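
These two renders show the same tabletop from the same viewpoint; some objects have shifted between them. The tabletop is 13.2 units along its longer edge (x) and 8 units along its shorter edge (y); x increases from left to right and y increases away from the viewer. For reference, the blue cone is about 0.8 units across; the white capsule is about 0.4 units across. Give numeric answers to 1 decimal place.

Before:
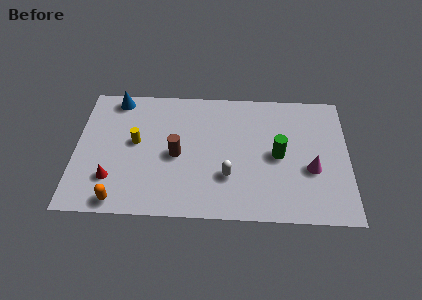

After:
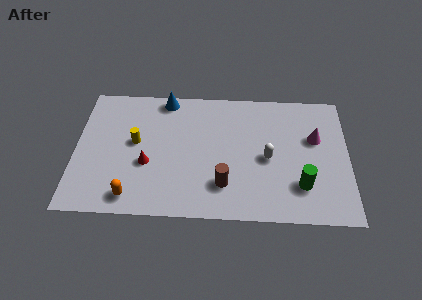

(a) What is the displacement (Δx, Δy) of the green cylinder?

(1.1, -1.8)

The green cylinder started near (9.8, 3.9) and ended near (10.9, 2.1).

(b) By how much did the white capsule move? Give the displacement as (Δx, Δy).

(1.9, 1.2)

The white capsule started near (7.4, 2.5) and ended near (9.3, 3.7).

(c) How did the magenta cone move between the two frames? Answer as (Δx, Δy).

(0.2, 1.9)

From the two frames, the magenta cone sits at roughly (11.4, 3.1) before and (11.6, 5.0) after.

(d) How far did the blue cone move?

2.4

The blue cone moved from about (1.9, 7.1) to (4.3, 7.2), a distance of √(2.4² + 0.1²) ≈ 2.4.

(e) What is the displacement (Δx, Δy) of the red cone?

(1.7, 1.0)

From the two frames, the red cone sits at roughly (1.8, 2.1) before and (3.5, 3.1) after.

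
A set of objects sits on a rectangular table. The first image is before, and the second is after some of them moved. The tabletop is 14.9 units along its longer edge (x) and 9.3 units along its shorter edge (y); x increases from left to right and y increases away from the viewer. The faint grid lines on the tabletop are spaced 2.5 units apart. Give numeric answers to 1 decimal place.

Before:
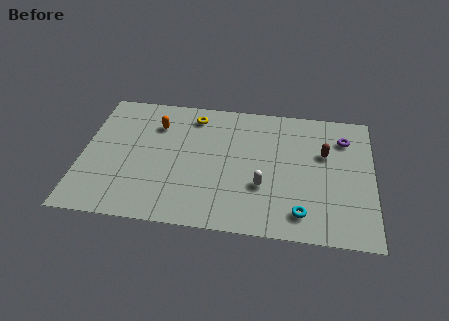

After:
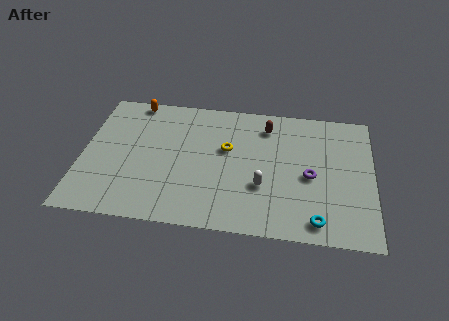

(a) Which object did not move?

the white capsule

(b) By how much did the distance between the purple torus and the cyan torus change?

-2.9

The distance was about 5.9 in the first image and 3.0 in the second, so they moved 2.9 units closer together.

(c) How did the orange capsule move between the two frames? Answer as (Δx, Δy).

(-1.2, 1.6)

The orange capsule was at about (3.7, 6.9) and moved to about (2.5, 8.5).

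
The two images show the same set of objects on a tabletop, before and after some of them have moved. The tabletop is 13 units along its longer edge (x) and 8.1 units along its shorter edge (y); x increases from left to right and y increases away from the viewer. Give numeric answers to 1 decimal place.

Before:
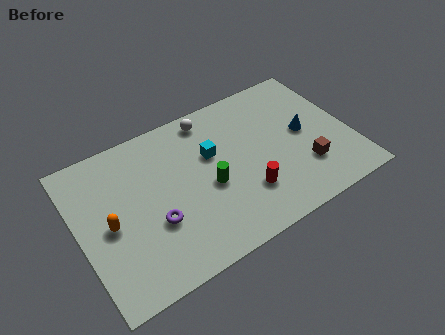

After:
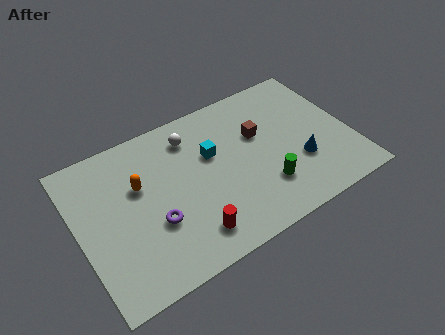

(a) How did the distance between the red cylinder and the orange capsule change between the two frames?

-2.4

They were about 6.5 units apart before and 4.1 after — 2.4 units closer together.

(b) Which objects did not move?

the purple torus and the cyan cube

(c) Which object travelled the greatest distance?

the brown cube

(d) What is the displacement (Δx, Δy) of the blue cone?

(-0.5, -1.5)

The blue cone was at about (10.9, 4.2) and moved to about (10.4, 2.7).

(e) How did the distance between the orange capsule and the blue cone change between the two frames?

-1.7

They were about 9.5 units apart before and 7.8 after — 1.7 units closer together.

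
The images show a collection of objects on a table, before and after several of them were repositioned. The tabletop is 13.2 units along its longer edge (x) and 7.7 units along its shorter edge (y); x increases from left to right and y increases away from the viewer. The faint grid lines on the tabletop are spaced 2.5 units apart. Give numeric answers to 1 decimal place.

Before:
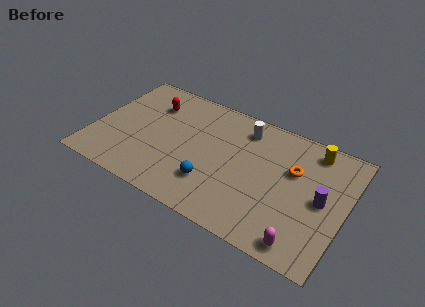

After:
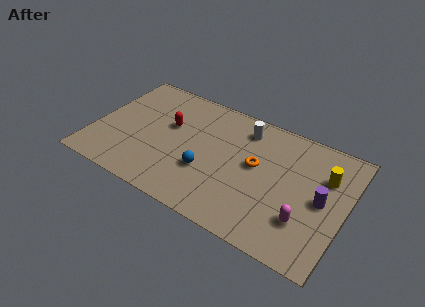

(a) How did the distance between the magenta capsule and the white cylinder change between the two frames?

-1.1

Before: roughly 6.6 units apart; after: 5.5. That's 1.1 units closer together.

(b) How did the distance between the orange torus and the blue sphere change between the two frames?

-1.9

The distance was about 4.8 in the first image and 2.9 in the second, so they moved 1.9 units closer together.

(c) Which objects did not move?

the white cylinder and the purple cylinder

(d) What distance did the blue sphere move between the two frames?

0.7

The blue sphere moved from about (6.5, 2.1) to (6.1, 2.7), a distance of √(0.4² + 0.6²) ≈ 0.7.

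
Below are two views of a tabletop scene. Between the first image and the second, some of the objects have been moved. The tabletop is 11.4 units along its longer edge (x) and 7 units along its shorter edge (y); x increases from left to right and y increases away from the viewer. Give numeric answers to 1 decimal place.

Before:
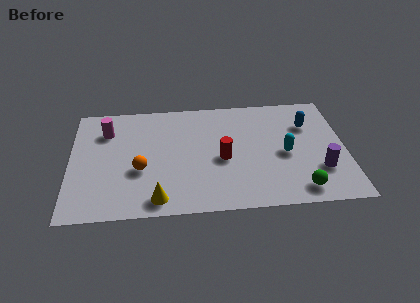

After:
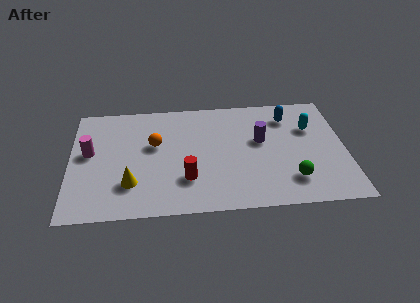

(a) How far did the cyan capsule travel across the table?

1.9

From (8.9, 3.2) to (10.0, 4.7), the cyan capsule covered √(1.1² + 1.5²) ≈ 1.9 units.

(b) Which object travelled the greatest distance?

the purple cylinder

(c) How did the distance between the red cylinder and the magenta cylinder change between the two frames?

-0.8

The distance was about 5.2 in the first image and 4.4 in the second, so they moved 0.8 units closer together.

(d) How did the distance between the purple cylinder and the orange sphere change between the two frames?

-3.0

The distance was about 7.4 in the first image and 4.4 in the second, so they moved 3.0 units closer together.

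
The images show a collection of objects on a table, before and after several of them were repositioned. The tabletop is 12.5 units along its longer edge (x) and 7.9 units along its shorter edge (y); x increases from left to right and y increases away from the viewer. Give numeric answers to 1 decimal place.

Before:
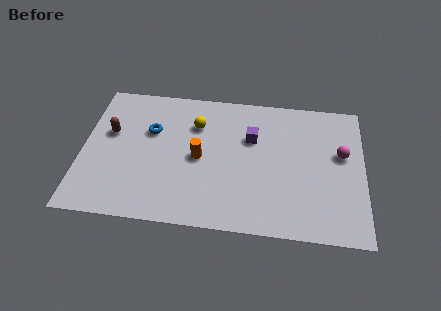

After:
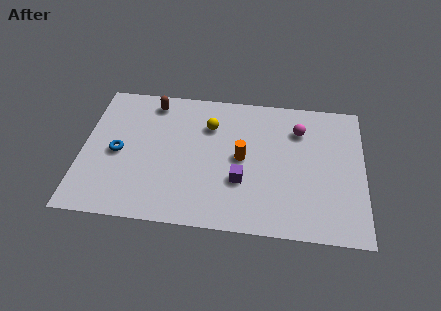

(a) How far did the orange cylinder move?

1.9

The orange cylinder was near (5.2, 3.8) before and (7.1, 4.0) after, so it travelled √(1.9² + 0.2²) ≈ 1.9 units.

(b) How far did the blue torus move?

2.0

The blue torus moved from about (3.0, 5.1) to (1.6, 3.7), a distance of √(1.4² + 1.4²) ≈ 2.0.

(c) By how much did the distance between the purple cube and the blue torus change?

+1.1

The distance was about 4.5 in the first image and 5.6 in the second, so they moved 1.1 units further apart.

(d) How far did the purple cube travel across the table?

2.5

The purple cube was near (7.5, 5.2) before and (7.1, 2.7) after, so it travelled √(0.4² + 2.5²) ≈ 2.5 units.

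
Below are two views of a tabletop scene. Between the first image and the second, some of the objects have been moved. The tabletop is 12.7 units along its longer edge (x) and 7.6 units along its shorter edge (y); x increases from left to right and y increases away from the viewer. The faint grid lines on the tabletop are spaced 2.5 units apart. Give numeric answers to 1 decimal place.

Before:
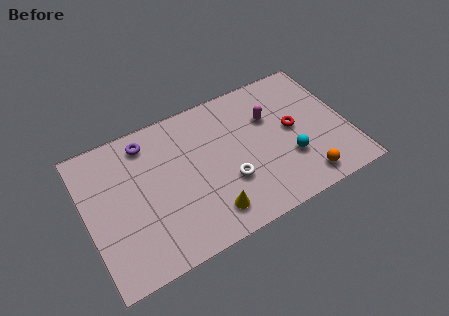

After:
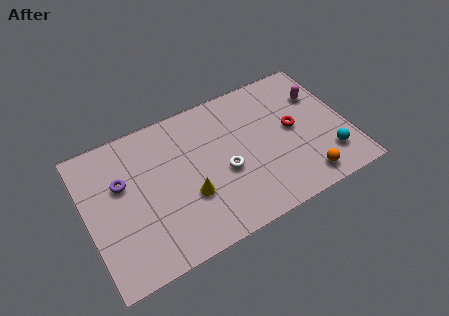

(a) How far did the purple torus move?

2.1

The purple torus was near (3.2, 6.4) before and (1.8, 4.8) after, so it travelled √(1.4² + 1.6²) ≈ 2.1 units.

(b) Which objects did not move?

the orange sphere and the red torus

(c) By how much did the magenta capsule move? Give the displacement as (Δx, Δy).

(2.5, 0.2)

The magenta capsule started near (9.1, 5.1) and ended near (11.6, 5.3).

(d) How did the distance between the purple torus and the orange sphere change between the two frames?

+0.4

They were about 8.8 units apart before and 9.2 after — 0.4 units further apart.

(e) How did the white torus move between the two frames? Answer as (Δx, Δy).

(-0.1, 0.6)

From the two frames, the white torus sits at roughly (6.7, 2.6) before and (6.6, 3.2) after.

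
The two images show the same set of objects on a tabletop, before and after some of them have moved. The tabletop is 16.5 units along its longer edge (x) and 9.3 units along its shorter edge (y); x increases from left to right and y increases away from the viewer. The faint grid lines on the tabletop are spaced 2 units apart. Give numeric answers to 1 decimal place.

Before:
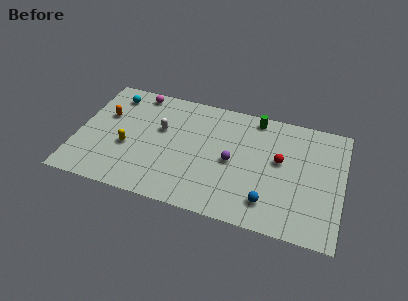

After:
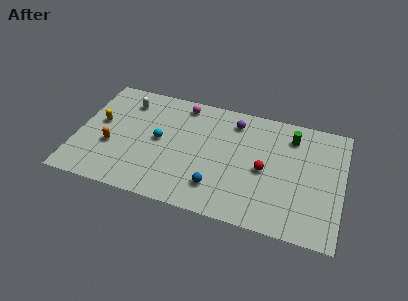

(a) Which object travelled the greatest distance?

the cyan sphere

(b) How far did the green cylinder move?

2.5

The green cylinder moved from about (10.9, 8.3) to (13.2, 7.4), a distance of √(2.3² + 0.9²) ≈ 2.5.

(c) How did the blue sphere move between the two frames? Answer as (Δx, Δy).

(-3.2, 0.2)

The blue sphere was at about (12.1, 1.9) and moved to about (8.9, 2.1).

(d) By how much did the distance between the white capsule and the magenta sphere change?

+0.5

They were about 3.1 units apart before and 3.6 after — 0.5 units further apart.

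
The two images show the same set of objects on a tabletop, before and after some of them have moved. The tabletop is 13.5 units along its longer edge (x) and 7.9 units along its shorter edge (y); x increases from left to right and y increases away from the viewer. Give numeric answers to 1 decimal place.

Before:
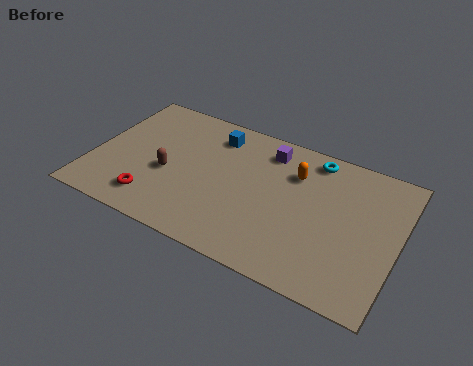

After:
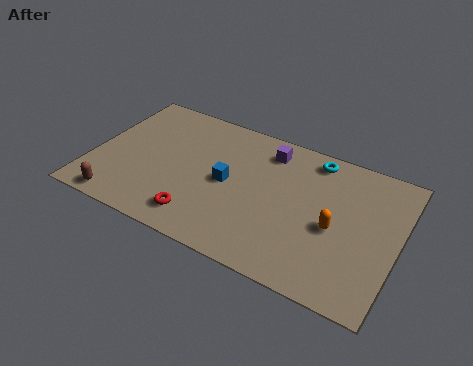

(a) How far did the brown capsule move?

3.1

From (3.4, 3.3) to (1.6, 0.8), the brown capsule covered √(1.8² + 2.5²) ≈ 3.1 units.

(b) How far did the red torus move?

2.1

The red torus was near (3.0, 1.5) before and (5.1, 1.4) after, so it travelled √(2.1² + 0.1²) ≈ 2.1 units.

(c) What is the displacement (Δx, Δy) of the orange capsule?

(2.0, -2.2)

The orange capsule started near (8.8, 5.7) and ended near (10.8, 3.5).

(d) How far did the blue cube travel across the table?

2.7

From (5.1, 6.4) to (6.0, 3.9), the blue cube covered √(0.9² + 2.5²) ≈ 2.7 units.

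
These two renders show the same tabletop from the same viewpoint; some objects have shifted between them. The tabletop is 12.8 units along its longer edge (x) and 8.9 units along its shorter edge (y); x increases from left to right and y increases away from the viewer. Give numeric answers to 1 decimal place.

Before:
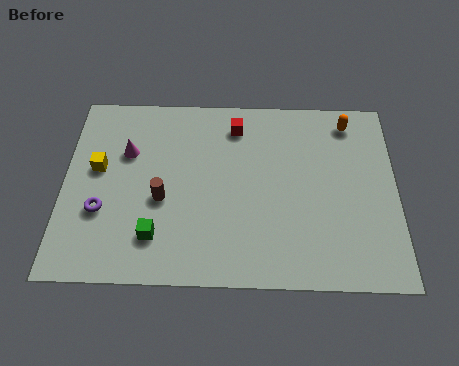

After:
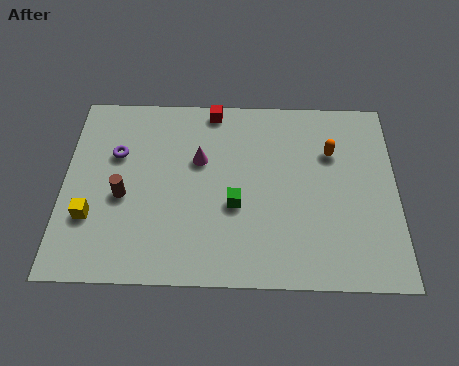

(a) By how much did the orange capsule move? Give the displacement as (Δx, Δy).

(-0.7, -1.5)

From the two frames, the orange capsule sits at roughly (11.0, 7.6) before and (10.3, 6.1) after.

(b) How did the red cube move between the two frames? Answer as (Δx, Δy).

(-0.9, 0.8)

The red cube started near (6.6, 7.3) and ended near (5.7, 8.1).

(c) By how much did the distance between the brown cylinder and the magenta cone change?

+0.8

The distance was about 2.6 in the first image and 3.4 in the second, so they moved 0.8 units further apart.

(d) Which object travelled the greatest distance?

the green cube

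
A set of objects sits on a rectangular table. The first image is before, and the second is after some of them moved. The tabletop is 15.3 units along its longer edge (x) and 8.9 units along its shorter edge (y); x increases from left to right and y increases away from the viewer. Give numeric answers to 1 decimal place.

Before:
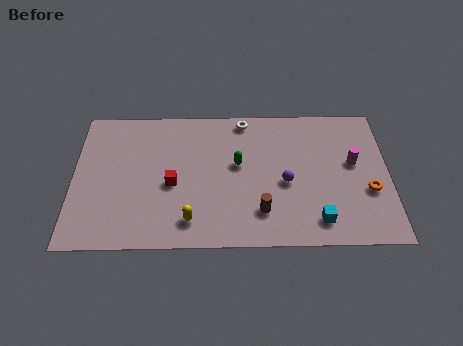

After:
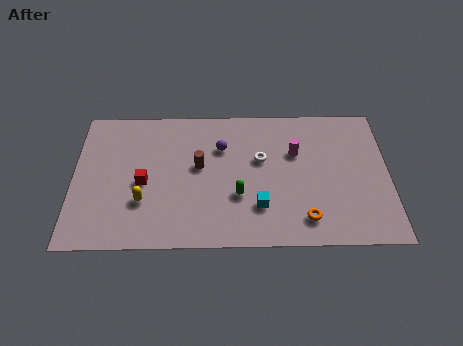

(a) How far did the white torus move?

2.7

The white torus moved from about (8.3, 8.0) to (9.1, 5.4), a distance of √(0.8² + 2.6²) ≈ 2.7.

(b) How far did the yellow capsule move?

2.6

The yellow capsule was near (5.7, 1.6) before and (3.4, 2.8) after, so it travelled √(2.3² + 1.2²) ≈ 2.6 units.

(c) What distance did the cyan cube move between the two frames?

2.9

The cyan cube moved from about (11.8, 1.5) to (9.0, 2.4), a distance of √(2.8² + 0.9²) ≈ 2.9.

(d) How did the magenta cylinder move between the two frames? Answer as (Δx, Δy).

(-2.8, 0.7)

The magenta cylinder was at about (13.6, 5.1) and moved to about (10.8, 5.8).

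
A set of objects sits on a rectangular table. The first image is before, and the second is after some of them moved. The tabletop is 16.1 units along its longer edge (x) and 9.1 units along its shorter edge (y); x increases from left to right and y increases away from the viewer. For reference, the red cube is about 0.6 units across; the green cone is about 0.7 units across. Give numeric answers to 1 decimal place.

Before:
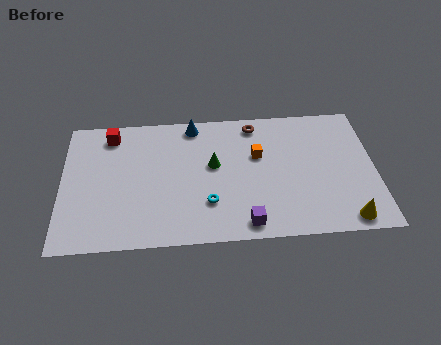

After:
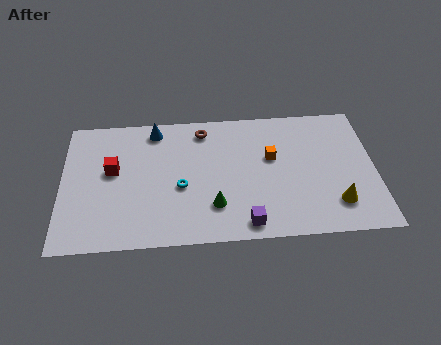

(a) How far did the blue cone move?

2.0

The blue cone moved from about (6.8, 8.1) to (4.8, 7.9), a distance of √(2.0² + 0.2²) ≈ 2.0.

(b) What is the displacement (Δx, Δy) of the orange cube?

(0.7, -0.2)

From the two frames, the orange cube sits at roughly (10.1, 5.7) before and (10.8, 5.5) after.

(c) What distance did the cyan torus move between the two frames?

1.8

The cyan torus was near (7.5, 2.6) before and (6.1, 3.8) after, so it travelled √(1.4² + 1.2²) ≈ 1.8 units.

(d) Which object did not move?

the purple cube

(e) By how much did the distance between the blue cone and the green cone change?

+3.2

Before: roughly 3.1 units apart; after: 6.3. That's 3.2 units further apart.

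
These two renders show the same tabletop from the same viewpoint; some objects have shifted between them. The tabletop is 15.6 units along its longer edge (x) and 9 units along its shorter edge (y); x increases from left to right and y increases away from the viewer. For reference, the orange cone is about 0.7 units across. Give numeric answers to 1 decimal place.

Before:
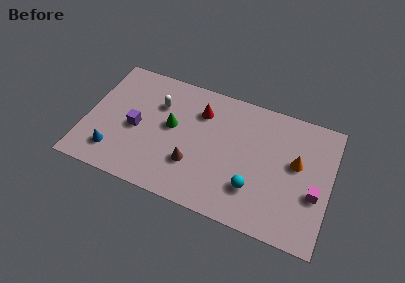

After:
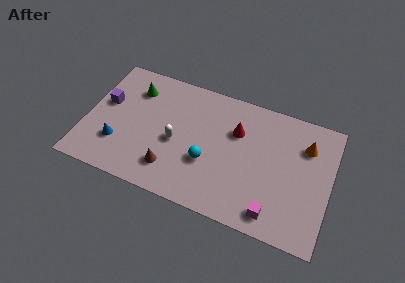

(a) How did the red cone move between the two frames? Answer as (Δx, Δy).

(2.4, -0.6)

From the two frames, the red cone sits at roughly (7.1, 6.7) before and (9.5, 6.1) after.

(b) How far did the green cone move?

3.2

The green cone was near (5.4, 5.0) before and (2.8, 6.9) after, so it travelled √(2.6² + 1.9²) ≈ 3.2 units.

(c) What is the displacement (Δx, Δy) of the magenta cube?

(-2.4, -2.2)

The magenta cube was at about (14.7, 3.5) and moved to about (12.3, 1.3).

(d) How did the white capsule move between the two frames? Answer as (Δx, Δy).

(1.4, -2.3)

The white capsule was at about (4.4, 6.3) and moved to about (5.8, 4.0).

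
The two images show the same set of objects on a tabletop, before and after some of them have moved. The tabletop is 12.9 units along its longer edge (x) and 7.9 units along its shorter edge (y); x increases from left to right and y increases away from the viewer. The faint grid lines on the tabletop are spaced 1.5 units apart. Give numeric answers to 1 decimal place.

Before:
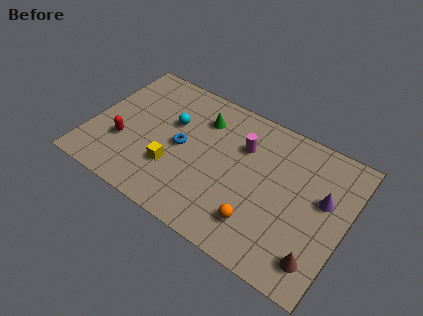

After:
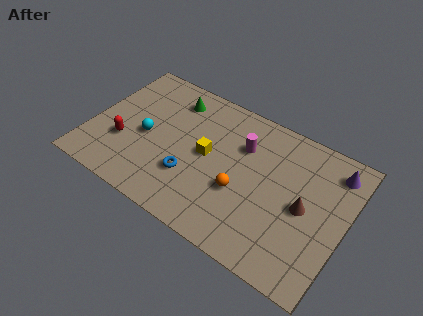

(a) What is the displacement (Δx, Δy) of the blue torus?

(0.7, -1.4)

The blue torus was at about (4.6, 3.9) and moved to about (5.3, 2.5).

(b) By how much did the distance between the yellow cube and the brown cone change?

-2.6

The distance was about 7.6 in the first image and 5.0 in the second, so they moved 2.6 units closer together.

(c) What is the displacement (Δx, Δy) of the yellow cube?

(1.5, 1.6)

The yellow cube was at about (4.4, 2.5) and moved to about (5.9, 4.1).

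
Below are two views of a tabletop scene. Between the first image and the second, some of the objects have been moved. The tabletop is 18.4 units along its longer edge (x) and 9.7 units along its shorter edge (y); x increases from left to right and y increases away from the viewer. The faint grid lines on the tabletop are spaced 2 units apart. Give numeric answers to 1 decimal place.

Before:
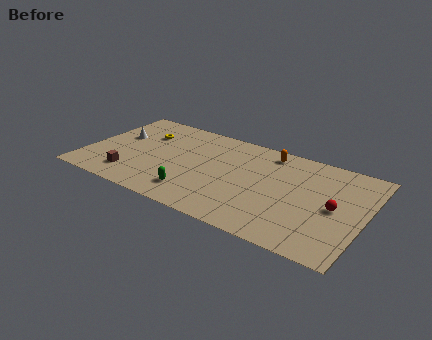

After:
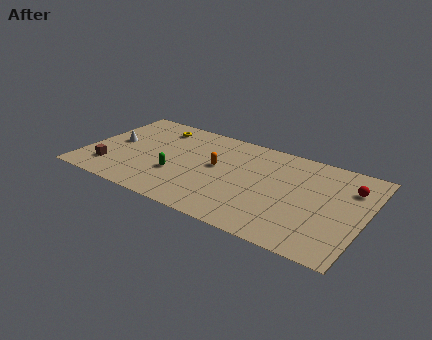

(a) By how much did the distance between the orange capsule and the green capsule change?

-4.5

The distance was about 7.6 in the first image and 3.1 in the second, so they moved 4.5 units closer together.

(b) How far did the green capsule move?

2.0

From (7.6, 2.0) to (6.2, 3.4), the green capsule covered √(1.4² + 1.4²) ≈ 2.0 units.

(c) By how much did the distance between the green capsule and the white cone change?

-2.2

They were about 7.0 units apart before and 4.8 after — 2.2 units closer together.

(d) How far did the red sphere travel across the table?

2.5

The red sphere moved from about (16.5, 4.7) to (17.2, 7.1), a distance of √(0.7² + 2.4²) ≈ 2.5.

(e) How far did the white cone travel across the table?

0.8

The white cone was near (1.8, 5.9) before and (1.7, 5.1) after, so it travelled √(0.1² + 0.8²) ≈ 0.8 units.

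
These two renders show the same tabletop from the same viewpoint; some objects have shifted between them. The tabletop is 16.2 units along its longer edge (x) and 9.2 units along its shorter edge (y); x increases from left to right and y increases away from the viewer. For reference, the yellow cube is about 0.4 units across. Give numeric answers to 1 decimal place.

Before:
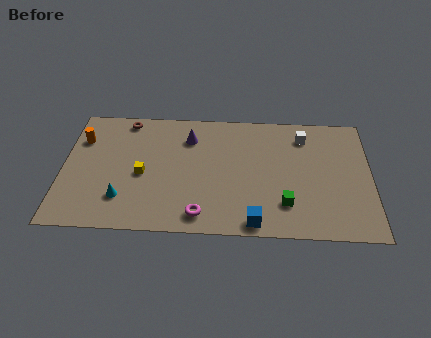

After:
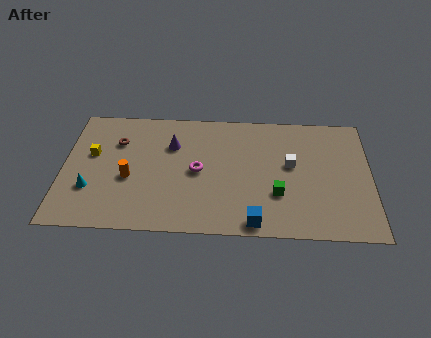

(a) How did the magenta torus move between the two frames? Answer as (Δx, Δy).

(-0.2, 3.2)

The magenta torus was at about (7.3, 1.3) and moved to about (7.1, 4.5).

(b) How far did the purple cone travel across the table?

1.1

The purple cone moved from about (6.6, 7.0) to (5.7, 6.4), a distance of √(0.9² + 0.6²) ≈ 1.1.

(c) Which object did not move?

the blue cube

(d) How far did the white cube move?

2.3

From (12.7, 7.4) to (12.0, 5.2), the white cube covered √(0.7² + 2.2²) ≈ 2.3 units.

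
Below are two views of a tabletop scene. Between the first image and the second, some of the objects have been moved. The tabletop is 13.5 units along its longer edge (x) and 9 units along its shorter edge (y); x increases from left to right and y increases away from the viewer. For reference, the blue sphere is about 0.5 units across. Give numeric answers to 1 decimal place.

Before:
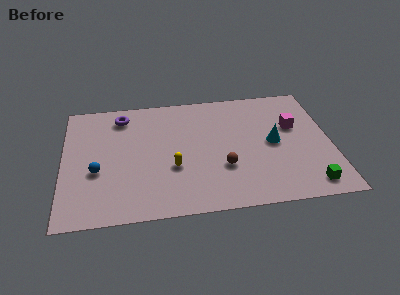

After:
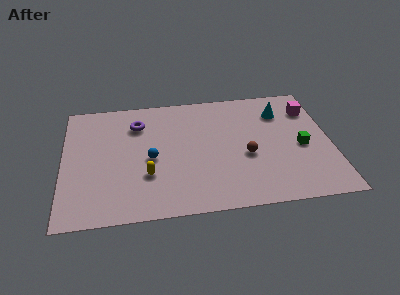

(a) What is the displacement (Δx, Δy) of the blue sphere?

(2.7, 0.6)

From the two frames, the blue sphere sits at roughly (1.7, 3.5) before and (4.4, 4.1) after.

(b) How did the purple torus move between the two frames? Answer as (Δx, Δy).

(0.8, -0.7)

The purple torus was at about (3.0, 7.5) and moved to about (3.8, 6.8).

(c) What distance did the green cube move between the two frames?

2.8

The green cube was near (12.2, 1.2) before and (12.0, 4.0) after, so it travelled √(0.2² + 2.8²) ≈ 2.8 units.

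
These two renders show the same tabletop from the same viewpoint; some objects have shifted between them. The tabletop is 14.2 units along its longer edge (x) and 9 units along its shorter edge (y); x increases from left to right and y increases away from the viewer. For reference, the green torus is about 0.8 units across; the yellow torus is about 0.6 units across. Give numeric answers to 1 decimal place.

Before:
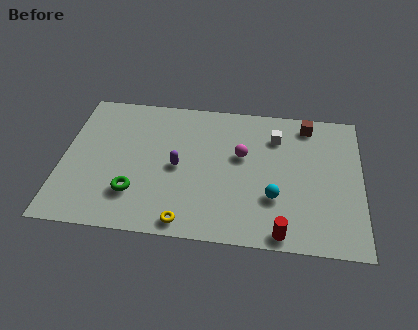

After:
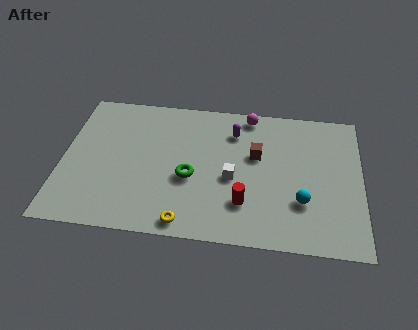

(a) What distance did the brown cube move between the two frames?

3.3

The brown cube was near (11.6, 7.8) before and (9.2, 5.5) after, so it travelled √(2.4² + 2.3²) ≈ 3.3 units.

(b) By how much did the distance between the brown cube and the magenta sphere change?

-1.3

Before: roughly 3.9 units apart; after: 2.6. That's 1.3 units closer together.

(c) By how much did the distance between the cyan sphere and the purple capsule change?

+0.5

They were about 4.8 units apart before and 5.3 after — 0.5 units further apart.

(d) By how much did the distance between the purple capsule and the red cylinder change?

-1.6

They were about 6.1 units apart before and 4.5 after — 1.6 units closer together.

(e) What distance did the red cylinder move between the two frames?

2.4

From (10.5, 0.8) to (8.7, 2.4), the red cylinder covered √(1.8² + 1.6²) ≈ 2.4 units.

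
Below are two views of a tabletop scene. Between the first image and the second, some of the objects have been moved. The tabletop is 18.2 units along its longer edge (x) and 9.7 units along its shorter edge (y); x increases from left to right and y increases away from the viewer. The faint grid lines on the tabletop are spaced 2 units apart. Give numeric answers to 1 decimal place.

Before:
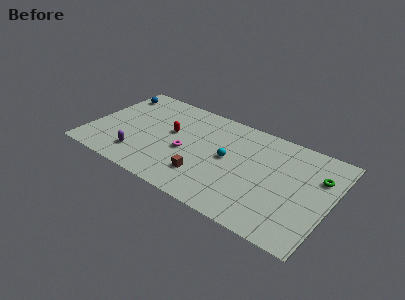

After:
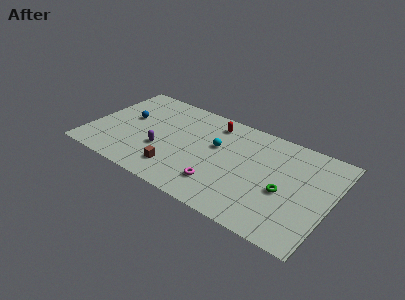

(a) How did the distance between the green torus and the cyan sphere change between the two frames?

-1.1

Before: roughly 6.8 units apart; after: 5.7. That's 1.1 units closer together.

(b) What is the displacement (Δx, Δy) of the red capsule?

(2.9, 2.5)

From the two frames, the red capsule sits at roughly (6.0, 5.6) before and (8.9, 8.1) after.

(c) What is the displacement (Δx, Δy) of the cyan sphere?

(-1.0, 0.8)

The cyan sphere was at about (10.5, 5.1) and moved to about (9.5, 5.9).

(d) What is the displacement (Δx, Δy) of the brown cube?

(-2.1, -0.4)

From the two frames, the brown cube sits at roughly (9.1, 2.5) before and (7.0, 2.1) after.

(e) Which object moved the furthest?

the red capsule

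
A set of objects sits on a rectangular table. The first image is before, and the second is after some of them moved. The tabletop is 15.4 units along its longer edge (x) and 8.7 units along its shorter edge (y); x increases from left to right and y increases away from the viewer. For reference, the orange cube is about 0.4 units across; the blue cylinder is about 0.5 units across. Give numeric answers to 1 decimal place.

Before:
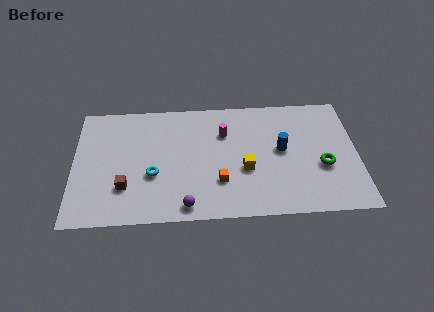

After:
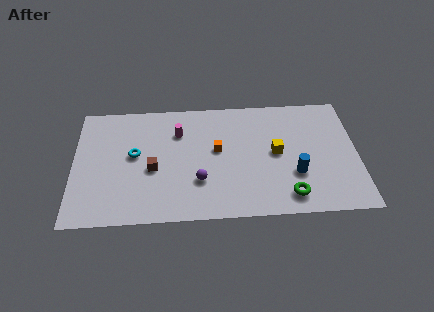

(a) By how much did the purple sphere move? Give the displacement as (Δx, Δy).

(0.7, 1.7)

The purple sphere was at about (6.1, 1.0) and moved to about (6.8, 2.7).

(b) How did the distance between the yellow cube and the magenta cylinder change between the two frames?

+2.7

They were about 2.9 units apart before and 5.6 after — 2.7 units further apart.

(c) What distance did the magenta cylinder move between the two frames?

2.5

The magenta cylinder was near (8.2, 6.1) before and (5.7, 6.3) after, so it travelled √(2.5² + 0.2²) ≈ 2.5 units.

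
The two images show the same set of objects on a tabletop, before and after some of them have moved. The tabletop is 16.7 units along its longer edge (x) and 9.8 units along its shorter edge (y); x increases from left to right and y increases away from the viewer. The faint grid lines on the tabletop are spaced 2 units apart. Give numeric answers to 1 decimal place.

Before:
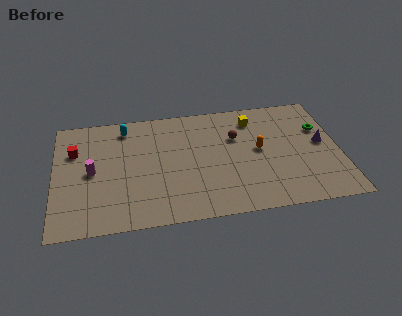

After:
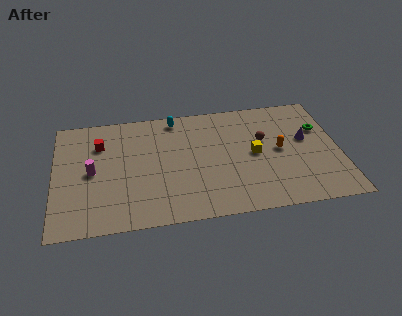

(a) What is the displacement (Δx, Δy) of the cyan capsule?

(3.0, 0.4)

The cyan capsule started near (4.2, 8.3) and ended near (7.2, 8.7).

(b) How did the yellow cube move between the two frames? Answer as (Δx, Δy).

(-0.1, -3.0)

The yellow cube started near (11.8, 7.9) and ended near (11.7, 4.9).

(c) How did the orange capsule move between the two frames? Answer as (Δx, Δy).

(1.2, -0.2)

The orange capsule was at about (12.0, 5.2) and moved to about (13.2, 5.0).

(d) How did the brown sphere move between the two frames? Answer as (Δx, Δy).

(1.6, -0.5)

From the two frames, the brown sphere sits at roughly (10.7, 6.5) before and (12.3, 6.0) after.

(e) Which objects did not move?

the green torus and the magenta cylinder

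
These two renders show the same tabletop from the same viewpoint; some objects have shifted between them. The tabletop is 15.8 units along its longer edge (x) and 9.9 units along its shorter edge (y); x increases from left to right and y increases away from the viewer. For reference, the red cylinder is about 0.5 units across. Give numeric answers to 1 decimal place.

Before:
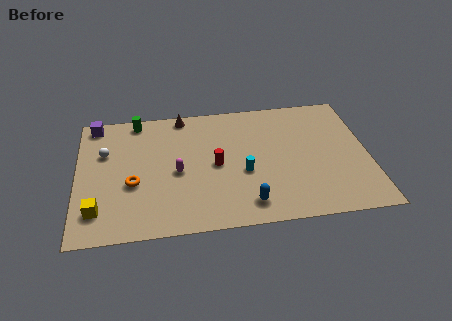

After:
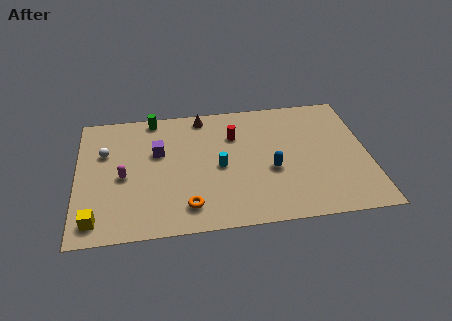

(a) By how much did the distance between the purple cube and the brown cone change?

-1.2

The distance was about 4.8 in the first image and 3.6 in the second, so they moved 1.2 units closer together.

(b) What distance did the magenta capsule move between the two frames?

2.9

The magenta capsule moved from about (5.4, 4.5) to (2.5, 4.5), a distance of √(2.9² + 0.0²) ≈ 2.9.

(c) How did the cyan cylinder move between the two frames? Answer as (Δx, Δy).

(-1.3, 0.6)

From the two frames, the cyan cylinder sits at roughly (9.0, 4.0) before and (7.7, 4.6) after.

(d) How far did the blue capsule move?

2.8

From (9.1, 1.6) to (10.5, 4.0), the blue capsule covered √(1.4² + 2.4²) ≈ 2.8 units.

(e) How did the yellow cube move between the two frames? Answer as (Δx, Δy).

(-0.1, -0.7)

The yellow cube started near (1.1, 2.1) and ended near (1.0, 1.4).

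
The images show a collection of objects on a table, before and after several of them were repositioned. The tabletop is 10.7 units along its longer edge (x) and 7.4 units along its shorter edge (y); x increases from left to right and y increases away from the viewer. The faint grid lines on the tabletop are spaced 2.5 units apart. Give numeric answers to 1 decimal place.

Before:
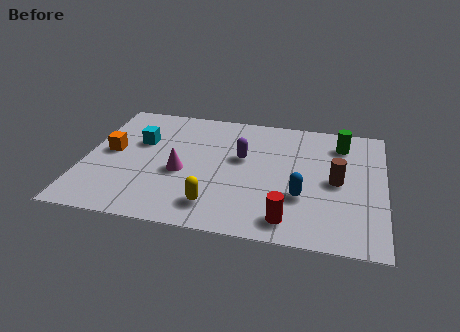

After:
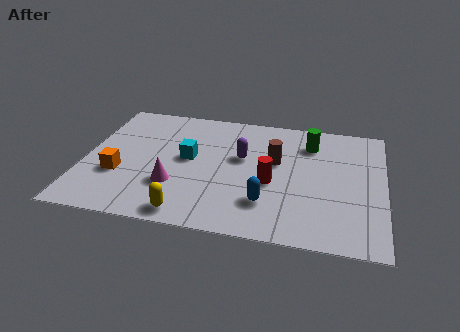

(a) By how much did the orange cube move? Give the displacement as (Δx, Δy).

(0.4, -1.3)

The orange cube started near (0.9, 3.9) and ended near (1.3, 2.6).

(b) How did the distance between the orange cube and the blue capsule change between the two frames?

-1.7

The distance was about 7.0 in the first image and 5.3 in the second, so they moved 1.7 units closer together.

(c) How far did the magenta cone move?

0.8

The magenta cone moved from about (3.5, 3.1) to (3.3, 2.3), a distance of √(0.2² + 0.8²) ≈ 0.8.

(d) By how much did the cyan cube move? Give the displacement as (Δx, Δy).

(1.8, -0.7)

The cyan cube was at about (1.9, 4.7) and moved to about (3.7, 4.0).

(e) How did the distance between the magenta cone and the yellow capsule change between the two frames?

-0.5

Before: roughly 2.1 units apart; after: 1.6. That's 0.5 units closer together.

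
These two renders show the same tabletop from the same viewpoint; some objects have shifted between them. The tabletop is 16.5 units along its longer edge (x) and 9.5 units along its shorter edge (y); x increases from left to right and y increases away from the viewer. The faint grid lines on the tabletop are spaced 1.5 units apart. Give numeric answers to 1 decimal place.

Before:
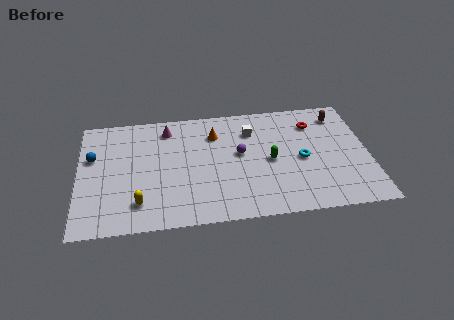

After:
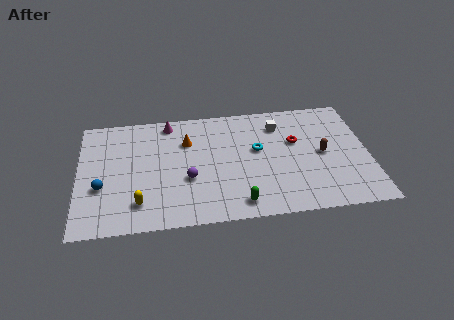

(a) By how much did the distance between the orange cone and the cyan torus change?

-1.4

Before: roughly 5.6 units apart; after: 4.2. That's 1.4 units closer together.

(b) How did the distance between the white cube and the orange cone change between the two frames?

+3.2

The distance was about 2.1 in the first image and 5.3 in the second, so they moved 3.2 units further apart.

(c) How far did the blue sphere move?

2.5

The blue sphere moved from about (0.8, 6.0) to (1.3, 3.5), a distance of √(0.5² + 2.5²) ≈ 2.5.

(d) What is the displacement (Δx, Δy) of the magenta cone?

(0.1, 0.5)

From the two frames, the magenta cone sits at roughly (5.1, 7.9) before and (5.2, 8.4) after.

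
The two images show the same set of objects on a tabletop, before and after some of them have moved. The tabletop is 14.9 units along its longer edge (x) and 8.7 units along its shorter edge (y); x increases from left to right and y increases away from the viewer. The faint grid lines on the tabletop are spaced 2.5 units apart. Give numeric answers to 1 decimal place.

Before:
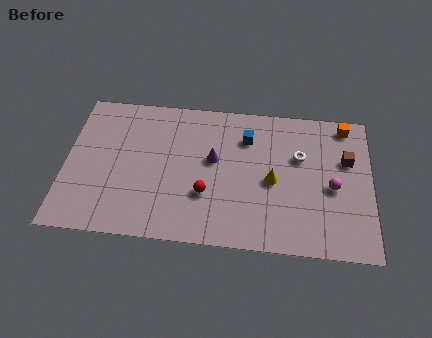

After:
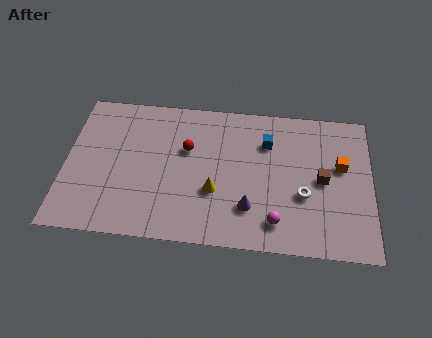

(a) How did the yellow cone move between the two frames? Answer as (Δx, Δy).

(-2.8, -0.9)

The yellow cone started near (10.1, 4.0) and ended near (7.3, 3.1).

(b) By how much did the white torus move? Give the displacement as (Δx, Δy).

(0.2, -2.3)

From the two frames, the white torus sits at roughly (11.4, 5.6) before and (11.6, 3.3) after.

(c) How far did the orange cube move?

2.5

The orange cube was near (13.6, 7.7) before and (13.4, 5.2) after, so it travelled √(0.2² + 2.5²) ≈ 2.5 units.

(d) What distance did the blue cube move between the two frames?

1.0

The blue cube was near (8.8, 6.5) before and (9.8, 6.3) after, so it travelled √(1.0² + 0.2²) ≈ 1.0 units.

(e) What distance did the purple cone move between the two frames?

3.2

The purple cone moved from about (7.2, 5.0) to (9.0, 2.3), a distance of √(1.8² + 2.7²) ≈ 3.2.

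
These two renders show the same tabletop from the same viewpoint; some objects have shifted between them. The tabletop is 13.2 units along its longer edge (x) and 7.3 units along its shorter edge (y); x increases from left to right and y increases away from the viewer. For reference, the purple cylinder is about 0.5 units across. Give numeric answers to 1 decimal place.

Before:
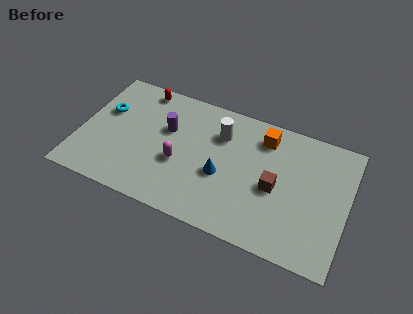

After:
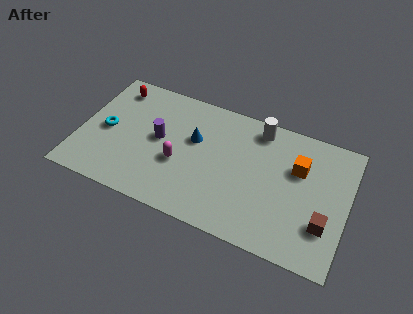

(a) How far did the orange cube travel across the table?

2.1

From (8.9, 5.9) to (10.7, 4.8), the orange cube covered √(1.8² + 1.1²) ≈ 2.1 units.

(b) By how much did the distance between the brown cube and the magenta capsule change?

+2.5

The distance was about 4.7 in the first image and 7.2 in the second, so they moved 2.5 units further apart.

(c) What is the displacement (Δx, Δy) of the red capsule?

(-1.3, -0.4)

The red capsule was at about (2.7, 6.5) and moved to about (1.4, 6.1).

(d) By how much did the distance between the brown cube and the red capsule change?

+3.8

Before: roughly 7.7 units apart; after: 11.5. That's 3.8 units further apart.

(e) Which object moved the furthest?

the brown cube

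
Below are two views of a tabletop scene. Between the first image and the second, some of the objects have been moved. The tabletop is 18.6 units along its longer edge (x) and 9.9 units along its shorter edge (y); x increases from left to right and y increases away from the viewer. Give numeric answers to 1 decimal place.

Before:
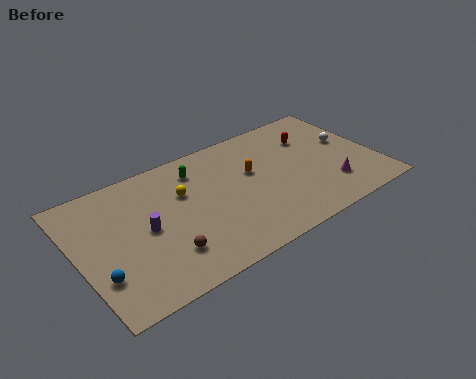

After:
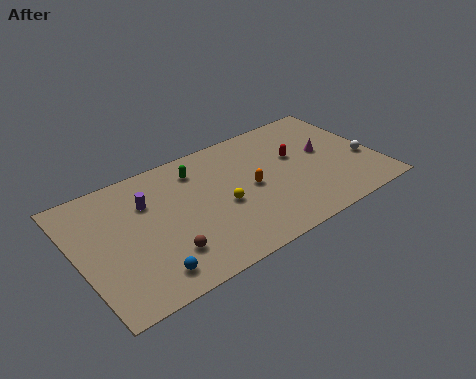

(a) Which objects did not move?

the green capsule and the brown sphere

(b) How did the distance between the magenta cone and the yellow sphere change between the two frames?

-2.7

Before: roughly 9.6 units apart; after: 6.9. That's 2.7 units closer together.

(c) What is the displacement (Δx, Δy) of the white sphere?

(0.6, -2.0)

From the two frames, the white sphere sits at roughly (17.2, 5.7) before and (17.8, 3.7) after.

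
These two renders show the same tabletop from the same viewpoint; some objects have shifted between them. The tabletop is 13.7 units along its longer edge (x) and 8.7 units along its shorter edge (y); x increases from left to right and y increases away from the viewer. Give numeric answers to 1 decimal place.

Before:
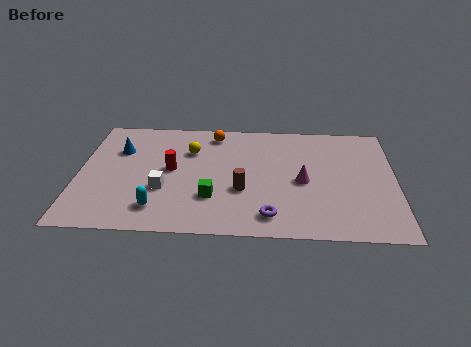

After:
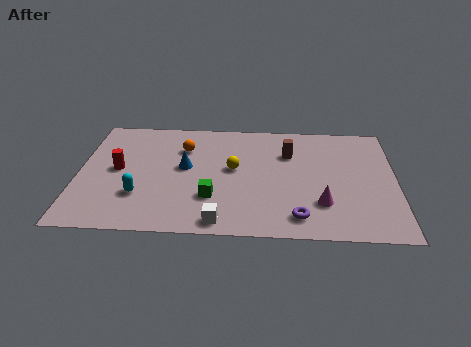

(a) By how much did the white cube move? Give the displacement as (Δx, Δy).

(2.5, -2.2)

From the two frames, the white cube sits at roughly (3.7, 3.1) before and (6.2, 0.9) after.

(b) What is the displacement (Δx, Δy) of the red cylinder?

(-2.3, -0.1)

The red cylinder started near (4.0, 4.6) and ended near (1.7, 4.5).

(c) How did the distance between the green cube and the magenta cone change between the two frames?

+0.6

Before: roughly 4.1 units apart; after: 4.7. That's 0.6 units further apart.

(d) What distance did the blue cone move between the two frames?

3.1

The blue cone moved from about (1.7, 6.0) to (4.6, 4.8), a distance of √(2.9² + 1.2²) ≈ 3.1.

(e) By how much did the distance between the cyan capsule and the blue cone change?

-1.8

The distance was about 4.7 in the first image and 2.9 in the second, so they moved 1.8 units closer together.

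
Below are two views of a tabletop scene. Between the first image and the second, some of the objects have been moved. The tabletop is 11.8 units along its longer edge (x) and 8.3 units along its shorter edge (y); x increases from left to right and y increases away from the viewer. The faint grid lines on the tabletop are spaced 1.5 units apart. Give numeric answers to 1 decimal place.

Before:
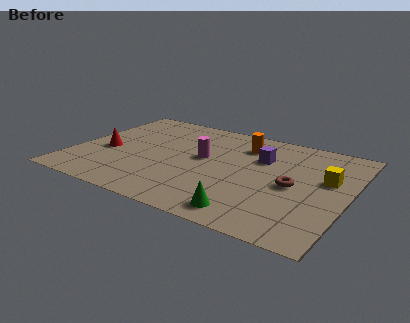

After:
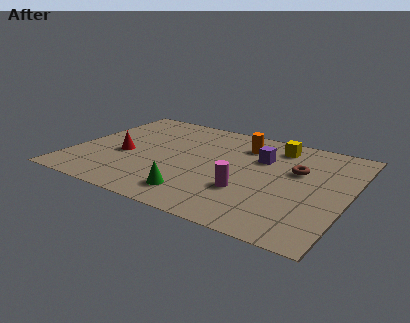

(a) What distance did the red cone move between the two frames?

0.8

The red cone was near (1.4, 3.5) before and (2.2, 3.5) after, so it travelled √(0.8² + 0.0²) ≈ 0.8 units.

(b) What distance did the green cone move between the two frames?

2.3

The green cone was near (8.0, 1.1) before and (5.7, 1.5) after, so it travelled √(2.3² + 0.4²) ≈ 2.3 units.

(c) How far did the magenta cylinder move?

2.9

The magenta cylinder was near (5.5, 4.6) before and (7.7, 2.7) after, so it travelled √(2.2² + 1.9²) ≈ 2.9 units.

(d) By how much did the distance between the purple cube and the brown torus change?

-0.7

They were about 2.3 units apart before and 1.6 after — 0.7 units closer together.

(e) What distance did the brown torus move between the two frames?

1.3

From (9.5, 3.9) to (9.5, 5.2), the brown torus covered √(0.0² + 1.3²) ≈ 1.3 units.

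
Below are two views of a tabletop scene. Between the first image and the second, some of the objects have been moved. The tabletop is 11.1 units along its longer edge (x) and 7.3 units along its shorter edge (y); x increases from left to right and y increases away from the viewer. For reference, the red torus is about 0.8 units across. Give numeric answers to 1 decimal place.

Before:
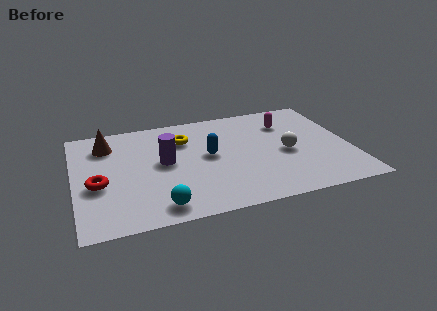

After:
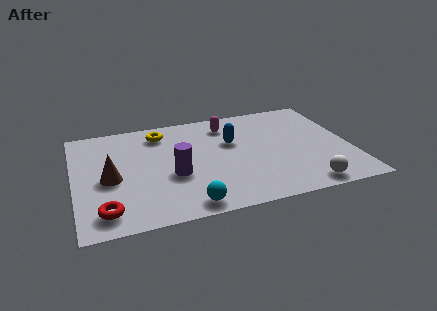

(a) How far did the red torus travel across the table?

1.8

From (0.9, 3.0) to (1.1, 1.2), the red torus covered √(0.2² + 1.8²) ≈ 1.8 units.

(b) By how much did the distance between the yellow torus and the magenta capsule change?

-1.5

Before: roughly 4.2 units apart; after: 2.7. That's 1.5 units closer together.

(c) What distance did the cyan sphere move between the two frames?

1.1

The cyan sphere was near (3.2, 1.0) before and (4.3, 0.8) after, so it travelled √(1.1² + 0.2²) ≈ 1.1 units.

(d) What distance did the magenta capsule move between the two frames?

2.5

From (8.7, 5.4) to (6.3, 5.9), the magenta capsule covered √(2.4² + 0.5²) ≈ 2.5 units.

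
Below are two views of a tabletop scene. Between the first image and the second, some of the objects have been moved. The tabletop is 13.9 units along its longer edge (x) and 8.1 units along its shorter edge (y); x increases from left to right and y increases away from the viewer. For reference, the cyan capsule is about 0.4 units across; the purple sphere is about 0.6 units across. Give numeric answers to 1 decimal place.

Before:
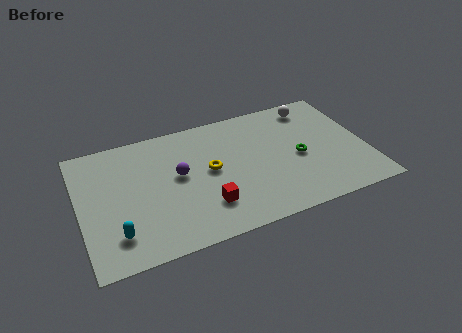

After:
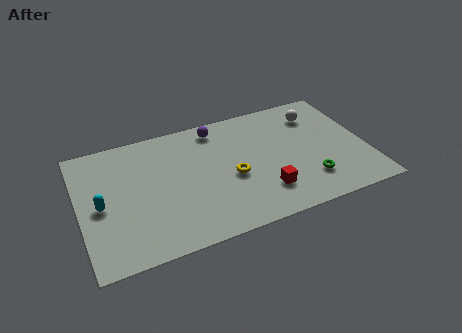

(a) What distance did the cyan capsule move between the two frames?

2.1

From (1.6, 1.8) to (1.0, 3.8), the cyan capsule covered √(0.6² + 2.0²) ≈ 2.1 units.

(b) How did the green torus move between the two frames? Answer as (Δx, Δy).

(0.3, -1.7)

From the two frames, the green torus sits at roughly (10.6, 3.7) before and (10.9, 2.0) after.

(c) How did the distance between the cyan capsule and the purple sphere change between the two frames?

+2.5

Before: roughly 4.2 units apart; after: 6.7. That's 2.5 units further apart.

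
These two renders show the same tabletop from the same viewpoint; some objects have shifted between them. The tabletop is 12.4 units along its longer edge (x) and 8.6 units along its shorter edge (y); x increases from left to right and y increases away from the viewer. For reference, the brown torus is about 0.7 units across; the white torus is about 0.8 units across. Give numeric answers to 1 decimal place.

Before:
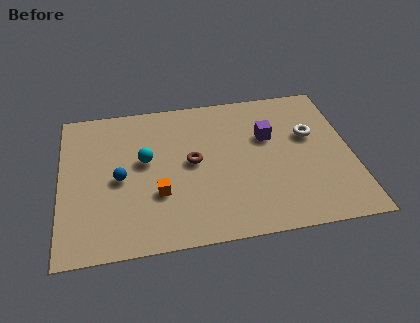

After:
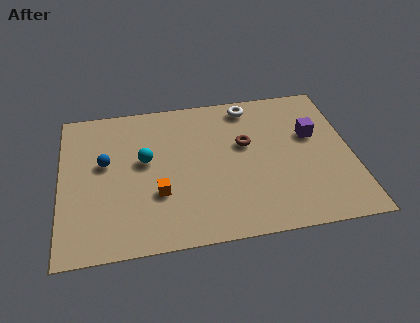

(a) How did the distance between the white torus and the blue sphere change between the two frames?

-1.5

They were about 8.3 units apart before and 6.8 after — 1.5 units closer together.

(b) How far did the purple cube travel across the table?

1.9

The purple cube was near (8.9, 5.5) before and (10.8, 5.3) after, so it travelled √(1.9² + 0.2²) ≈ 1.9 units.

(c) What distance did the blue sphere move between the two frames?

1.2

From (2.5, 4.0) to (1.9, 5.0), the blue sphere covered √(0.6² + 1.0²) ≈ 1.2 units.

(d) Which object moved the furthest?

the white torus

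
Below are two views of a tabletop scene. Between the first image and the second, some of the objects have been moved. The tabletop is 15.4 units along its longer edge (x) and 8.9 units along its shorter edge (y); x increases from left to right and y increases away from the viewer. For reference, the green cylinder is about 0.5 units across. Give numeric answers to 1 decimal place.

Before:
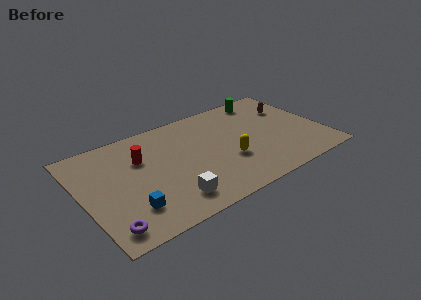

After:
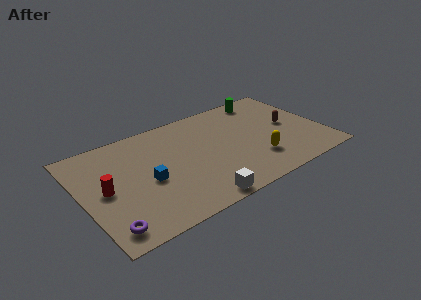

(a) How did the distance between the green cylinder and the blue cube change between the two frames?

-2.0

The distance was about 11.3 in the first image and 9.3 in the second, so they moved 2.0 units closer together.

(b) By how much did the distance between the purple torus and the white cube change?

+1.5

The distance was about 4.0 in the first image and 5.5 in the second, so they moved 1.5 units further apart.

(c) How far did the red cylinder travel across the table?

3.0

The red cylinder was near (3.9, 6.0) before and (1.4, 4.4) after, so it travelled √(2.5² + 1.6²) ≈ 3.0 units.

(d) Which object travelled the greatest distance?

the red cylinder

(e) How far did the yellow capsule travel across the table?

1.9

The yellow capsule was near (9.1, 3.2) before and (10.8, 2.4) after, so it travelled √(1.7² + 0.8²) ≈ 1.9 units.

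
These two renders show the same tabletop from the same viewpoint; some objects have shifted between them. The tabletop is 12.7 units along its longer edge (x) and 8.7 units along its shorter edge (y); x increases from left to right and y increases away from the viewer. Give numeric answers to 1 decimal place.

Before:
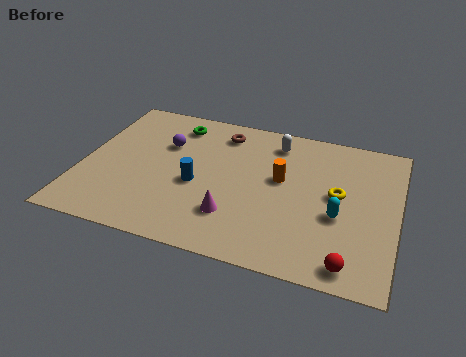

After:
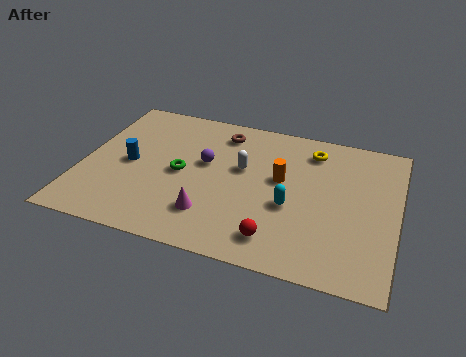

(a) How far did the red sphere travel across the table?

2.9

The red sphere was near (11.0, 1.0) before and (8.1, 1.5) after, so it travelled √(2.9² + 0.5²) ≈ 2.9 units.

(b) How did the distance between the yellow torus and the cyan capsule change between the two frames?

+2.4

The distance was about 1.2 in the first image and 3.6 in the second, so they moved 2.4 units further apart.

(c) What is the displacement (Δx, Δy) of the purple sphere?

(1.7, -0.7)

The purple sphere was at about (3.2, 5.8) and moved to about (4.9, 5.1).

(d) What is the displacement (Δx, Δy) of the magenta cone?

(-0.9, -0.2)

The magenta cone started near (6.3, 2.3) and ended near (5.4, 2.1).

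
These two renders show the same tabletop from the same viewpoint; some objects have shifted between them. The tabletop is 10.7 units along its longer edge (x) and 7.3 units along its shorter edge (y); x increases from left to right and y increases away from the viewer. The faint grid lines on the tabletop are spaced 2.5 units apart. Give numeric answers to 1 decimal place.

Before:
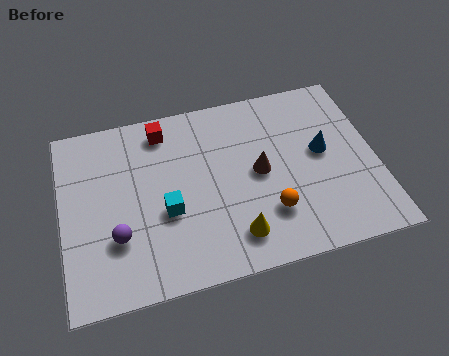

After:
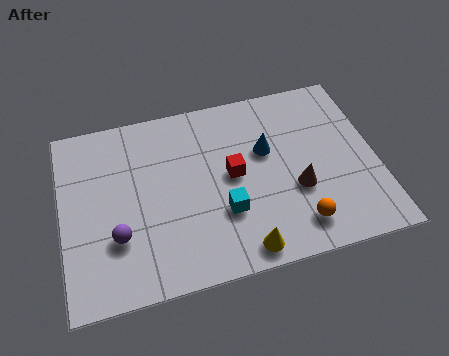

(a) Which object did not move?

the purple sphere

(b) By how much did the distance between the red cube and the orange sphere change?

-2.1

Before: roughly 5.3 units apart; after: 3.2. That's 2.1 units closer together.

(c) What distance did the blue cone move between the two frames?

2.0

The blue cone moved from about (8.9, 4.0) to (7.0, 4.5), a distance of √(1.9² + 0.5²) ≈ 2.0.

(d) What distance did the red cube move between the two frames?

3.3

From (3.6, 6.2) to (5.8, 3.8), the red cube covered √(2.2² + 2.4²) ≈ 3.3 units.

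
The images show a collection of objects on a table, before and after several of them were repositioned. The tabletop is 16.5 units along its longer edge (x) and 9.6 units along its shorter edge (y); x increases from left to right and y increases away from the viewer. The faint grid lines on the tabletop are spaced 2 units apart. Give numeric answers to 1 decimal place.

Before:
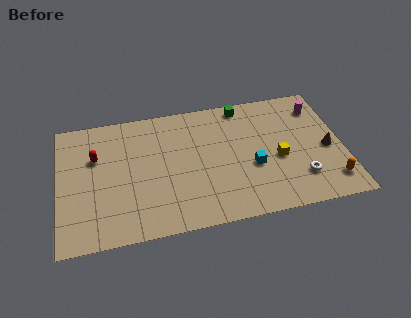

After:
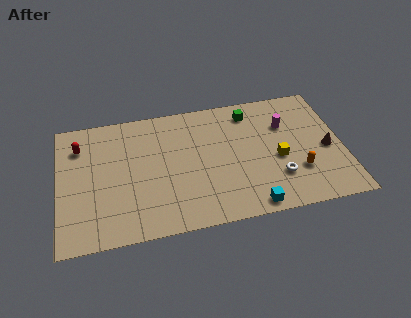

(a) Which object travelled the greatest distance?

the cyan cube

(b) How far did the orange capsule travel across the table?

2.1

From (15.6, 1.8) to (13.8, 2.9), the orange capsule covered √(1.8² + 1.1²) ≈ 2.1 units.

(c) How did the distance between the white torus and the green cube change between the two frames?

-1.4

They were about 6.9 units apart before and 5.5 after — 1.4 units closer together.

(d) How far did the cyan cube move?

2.9

The cyan cube moved from about (11.2, 3.8) to (10.9, 0.9), a distance of √(0.3² + 2.9²) ≈ 2.9.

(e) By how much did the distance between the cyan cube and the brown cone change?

+1.4

They were about 4.4 units apart before and 5.8 after — 1.4 units further apart.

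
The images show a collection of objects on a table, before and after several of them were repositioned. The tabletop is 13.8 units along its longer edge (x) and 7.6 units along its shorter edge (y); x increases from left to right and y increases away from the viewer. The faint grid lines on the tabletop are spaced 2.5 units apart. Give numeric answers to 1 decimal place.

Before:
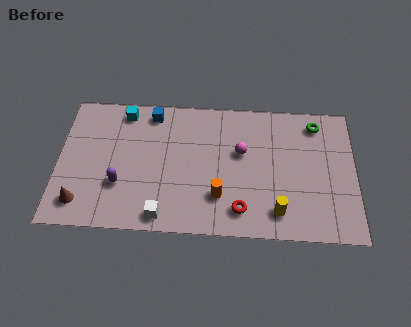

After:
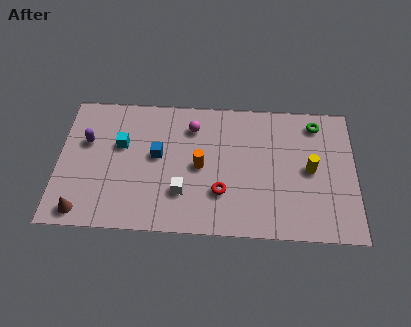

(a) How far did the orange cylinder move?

1.8

The orange cylinder moved from about (7.5, 2.1) to (6.6, 3.7), a distance of √(0.9² + 1.6²) ≈ 1.8.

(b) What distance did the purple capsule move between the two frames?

2.8

The purple capsule was near (2.9, 2.5) before and (1.3, 4.8) after, so it travelled √(1.6² + 2.3²) ≈ 2.8 units.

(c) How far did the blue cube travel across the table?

2.4

The blue cube was near (4.3, 6.6) before and (4.6, 4.2) after, so it travelled √(0.3² + 2.4²) ≈ 2.4 units.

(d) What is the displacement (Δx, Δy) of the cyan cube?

(-0.1, -1.9)

From the two frames, the cyan cube sits at roughly (3.0, 6.6) before and (2.9, 4.7) after.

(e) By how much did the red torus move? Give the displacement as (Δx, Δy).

(-0.9, 0.9)

The red torus started near (8.5, 1.4) and ended near (7.6, 2.3).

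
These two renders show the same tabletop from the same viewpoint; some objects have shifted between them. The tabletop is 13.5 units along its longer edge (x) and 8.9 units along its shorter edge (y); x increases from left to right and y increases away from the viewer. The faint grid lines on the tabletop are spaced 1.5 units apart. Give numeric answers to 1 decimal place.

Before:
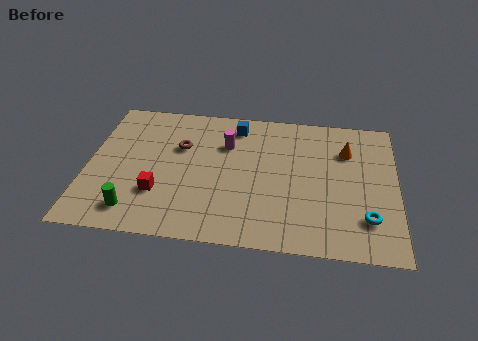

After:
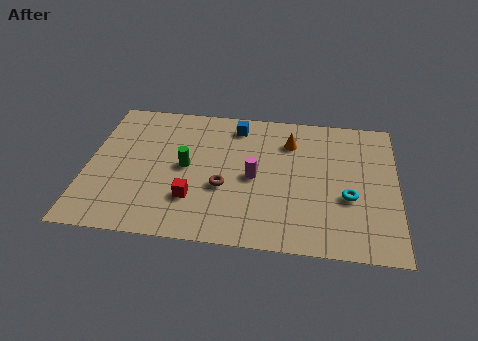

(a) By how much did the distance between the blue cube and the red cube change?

-0.5

They were about 5.8 units apart before and 5.3 after — 0.5 units closer together.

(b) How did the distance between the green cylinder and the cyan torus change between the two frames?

-2.8

They were about 10.0 units apart before and 7.2 after — 2.8 units closer together.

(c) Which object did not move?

the blue cube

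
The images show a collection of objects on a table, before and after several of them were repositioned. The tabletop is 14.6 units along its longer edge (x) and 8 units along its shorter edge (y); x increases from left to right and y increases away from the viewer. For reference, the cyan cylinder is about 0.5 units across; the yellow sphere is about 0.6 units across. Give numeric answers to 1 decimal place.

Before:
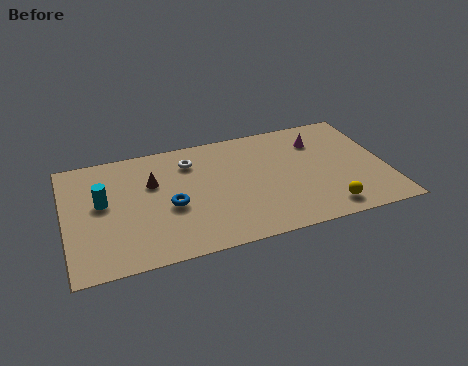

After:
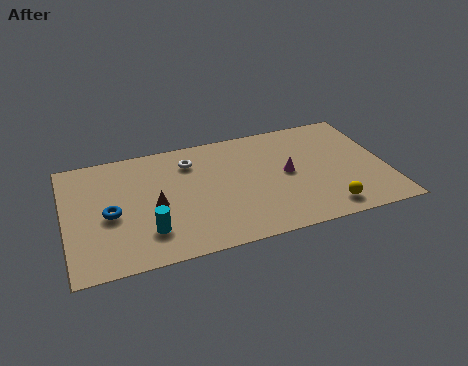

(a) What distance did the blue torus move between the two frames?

2.7

The blue torus moved from about (4.7, 3.4) to (2.0, 3.6), a distance of √(2.7² + 0.2²) ≈ 2.7.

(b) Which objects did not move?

the white torus and the yellow sphere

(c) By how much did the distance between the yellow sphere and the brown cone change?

-0.6

They were about 8.6 units apart before and 8.0 after — 0.6 units closer together.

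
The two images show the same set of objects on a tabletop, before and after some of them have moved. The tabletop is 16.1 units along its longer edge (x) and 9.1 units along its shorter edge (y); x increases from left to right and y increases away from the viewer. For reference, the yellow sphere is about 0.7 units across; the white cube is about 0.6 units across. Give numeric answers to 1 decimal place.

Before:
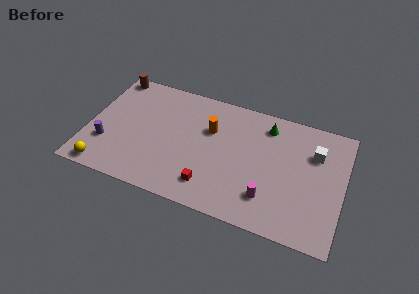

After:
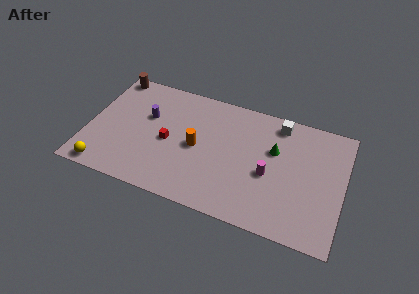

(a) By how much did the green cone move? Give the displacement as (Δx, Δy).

(0.6, -1.7)

The green cone was at about (11.1, 7.5) and moved to about (11.7, 5.8).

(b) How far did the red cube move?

3.8

From (8.0, 1.8) to (5.1, 4.2), the red cube covered √(2.9² + 2.4²) ≈ 3.8 units.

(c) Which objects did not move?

the brown cylinder and the yellow sphere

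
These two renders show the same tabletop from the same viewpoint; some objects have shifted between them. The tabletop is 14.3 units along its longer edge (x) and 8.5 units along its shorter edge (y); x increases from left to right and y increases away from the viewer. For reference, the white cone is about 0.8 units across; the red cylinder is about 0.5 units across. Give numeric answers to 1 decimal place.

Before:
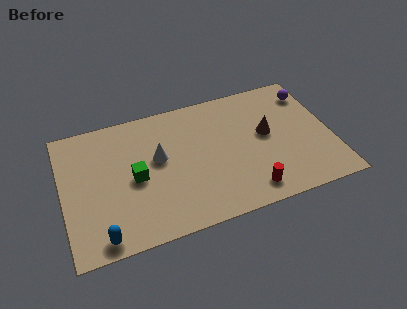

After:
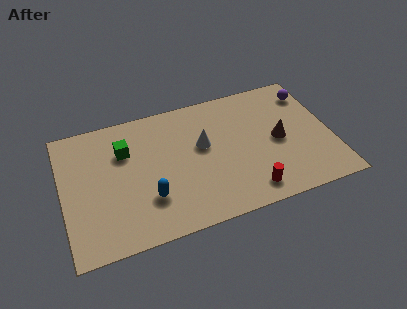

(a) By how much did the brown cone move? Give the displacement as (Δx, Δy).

(0.6, -0.6)

The brown cone started near (10.9, 4.7) and ended near (11.5, 4.1).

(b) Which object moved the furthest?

the blue capsule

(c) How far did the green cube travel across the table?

1.9

From (3.8, 4.0) to (3.4, 5.9), the green cube covered √(0.4² + 1.9²) ≈ 1.9 units.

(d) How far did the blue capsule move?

3.1

The blue capsule was near (1.8, 0.9) before and (4.4, 2.5) after, so it travelled √(2.6² + 1.6²) ≈ 3.1 units.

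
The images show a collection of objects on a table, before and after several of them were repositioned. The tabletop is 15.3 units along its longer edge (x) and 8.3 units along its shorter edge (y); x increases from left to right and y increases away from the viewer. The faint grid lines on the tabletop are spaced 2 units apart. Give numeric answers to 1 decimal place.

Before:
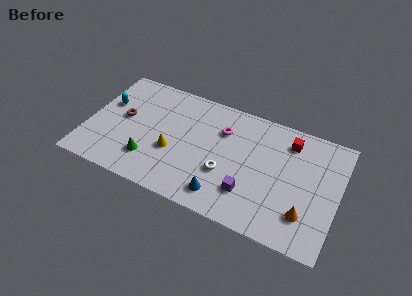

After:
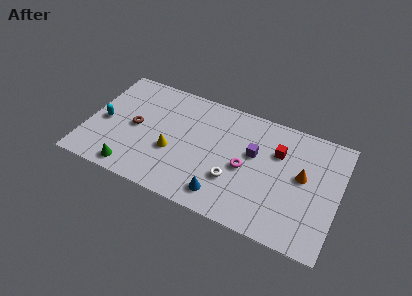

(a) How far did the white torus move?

0.6

The white torus was near (8.6, 3.0) before and (9.1, 2.7) after, so it travelled √(0.5² + 0.3²) ≈ 0.6 units.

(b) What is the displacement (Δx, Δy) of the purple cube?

(0.0, 2.8)

The purple cube was at about (10.1, 2.2) and moved to about (10.1, 5.0).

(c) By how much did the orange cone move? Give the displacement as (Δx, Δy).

(-0.4, 2.5)

The orange cone was at about (13.5, 2.1) and moved to about (13.1, 4.6).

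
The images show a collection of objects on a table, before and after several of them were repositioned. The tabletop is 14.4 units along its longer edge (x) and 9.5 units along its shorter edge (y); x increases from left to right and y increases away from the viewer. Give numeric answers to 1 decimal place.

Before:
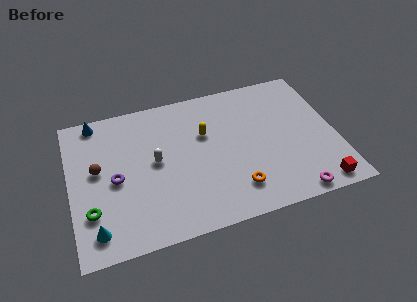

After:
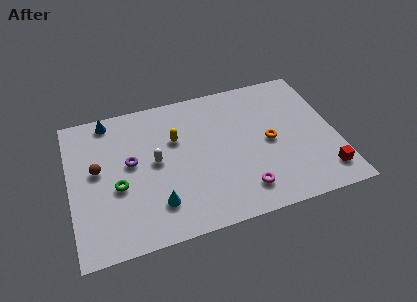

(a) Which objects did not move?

the brown sphere and the white capsule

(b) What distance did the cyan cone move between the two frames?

3.4

The cyan cone was near (1.2, 1.5) before and (4.5, 2.2) after, so it travelled √(3.3² + 0.7²) ≈ 3.4 units.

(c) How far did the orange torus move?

3.3

From (8.7, 2.0) to (10.8, 4.6), the orange torus covered √(2.1² + 2.6²) ≈ 3.3 units.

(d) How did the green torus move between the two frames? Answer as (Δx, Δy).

(1.5, 1.2)

The green torus started near (1.0, 2.7) and ended near (2.5, 3.9).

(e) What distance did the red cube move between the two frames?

0.8

The red cube was near (13.1, 1.0) before and (13.5, 1.7) after, so it travelled √(0.4² + 0.7²) ≈ 0.8 units.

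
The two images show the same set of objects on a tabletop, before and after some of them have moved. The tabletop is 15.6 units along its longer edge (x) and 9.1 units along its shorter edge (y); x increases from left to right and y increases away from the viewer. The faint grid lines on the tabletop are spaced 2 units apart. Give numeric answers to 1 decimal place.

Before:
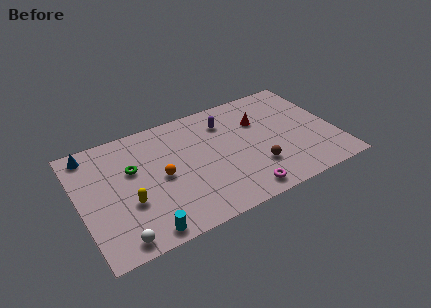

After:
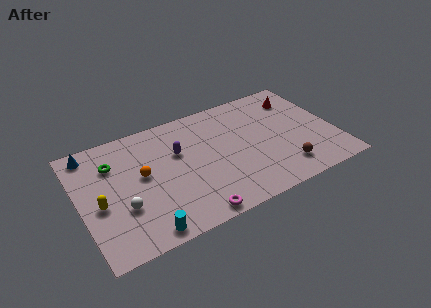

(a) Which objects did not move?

the cyan cylinder and the blue cone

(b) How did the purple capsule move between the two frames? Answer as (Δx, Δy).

(-3.1, -1.2)

From the two frames, the purple capsule sits at roughly (9.2, 7.0) before and (6.1, 5.8) after.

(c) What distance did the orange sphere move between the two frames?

1.3

The orange sphere was near (4.9, 4.4) before and (3.8, 5.0) after, so it travelled √(1.1² + 0.6²) ≈ 1.3 units.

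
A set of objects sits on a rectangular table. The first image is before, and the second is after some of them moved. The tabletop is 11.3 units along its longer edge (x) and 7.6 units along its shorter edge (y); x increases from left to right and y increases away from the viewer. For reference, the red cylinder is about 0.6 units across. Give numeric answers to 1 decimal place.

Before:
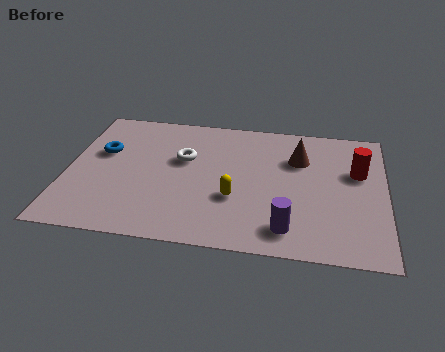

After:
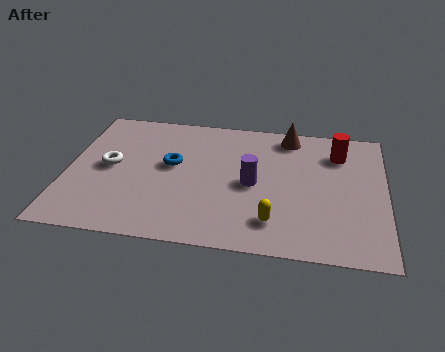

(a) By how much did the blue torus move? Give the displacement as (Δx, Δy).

(2.5, -0.4)

From the two frames, the blue torus sits at roughly (1.2, 4.7) before and (3.7, 4.3) after.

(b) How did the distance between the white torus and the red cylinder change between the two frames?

+2.1

They were about 6.2 units apart before and 8.3 after — 2.1 units further apart.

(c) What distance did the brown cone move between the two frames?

1.4

The brown cone moved from about (8.2, 5.3) to (7.8, 6.6), a distance of √(0.4² + 1.3²) ≈ 1.4.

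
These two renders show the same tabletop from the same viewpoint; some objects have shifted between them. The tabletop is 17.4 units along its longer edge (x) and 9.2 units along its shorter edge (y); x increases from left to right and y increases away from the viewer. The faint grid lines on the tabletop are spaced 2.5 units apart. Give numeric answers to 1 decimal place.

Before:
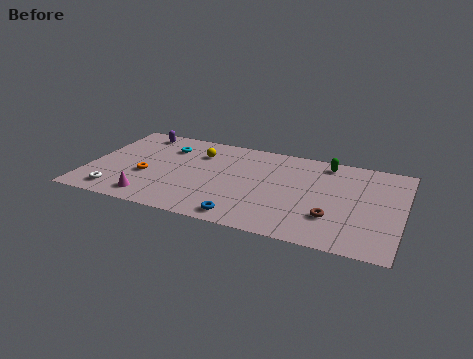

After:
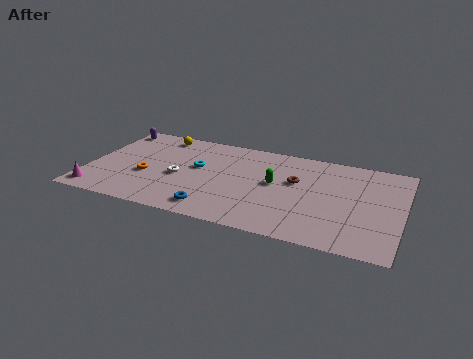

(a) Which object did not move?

the orange torus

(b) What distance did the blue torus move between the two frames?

1.7

The blue torus was near (9.0, 1.1) before and (7.3, 1.4) after, so it travelled √(1.7² + 0.3²) ≈ 1.7 units.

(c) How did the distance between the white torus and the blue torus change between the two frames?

-3.7

They were about 7.1 units apart before and 3.4 after — 3.7 units closer together.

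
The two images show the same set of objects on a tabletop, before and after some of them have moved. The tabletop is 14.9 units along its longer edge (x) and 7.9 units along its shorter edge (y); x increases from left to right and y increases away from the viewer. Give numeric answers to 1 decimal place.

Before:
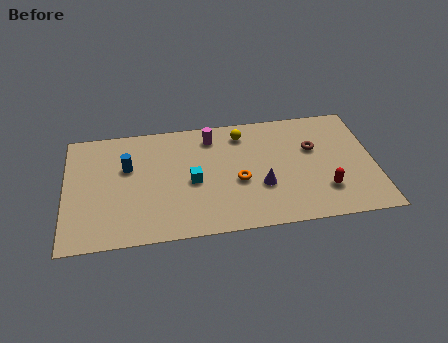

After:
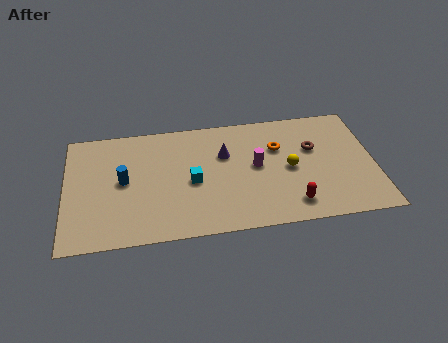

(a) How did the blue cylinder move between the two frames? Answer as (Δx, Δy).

(-0.2, -0.9)

The blue cylinder was at about (3.0, 5.0) and moved to about (2.8, 4.1).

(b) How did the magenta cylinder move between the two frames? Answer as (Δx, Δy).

(2.1, -2.3)

The magenta cylinder was at about (7.1, 6.5) and moved to about (9.2, 4.2).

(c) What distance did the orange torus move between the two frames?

2.8

From (8.3, 3.3) to (10.3, 5.3), the orange torus covered √(2.0² + 2.0²) ≈ 2.8 units.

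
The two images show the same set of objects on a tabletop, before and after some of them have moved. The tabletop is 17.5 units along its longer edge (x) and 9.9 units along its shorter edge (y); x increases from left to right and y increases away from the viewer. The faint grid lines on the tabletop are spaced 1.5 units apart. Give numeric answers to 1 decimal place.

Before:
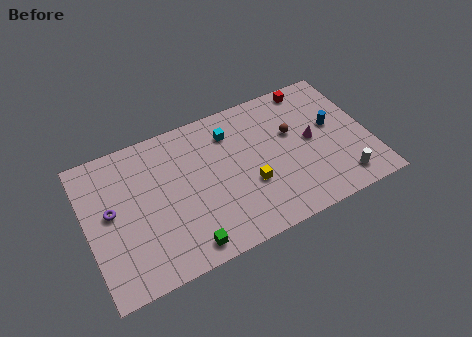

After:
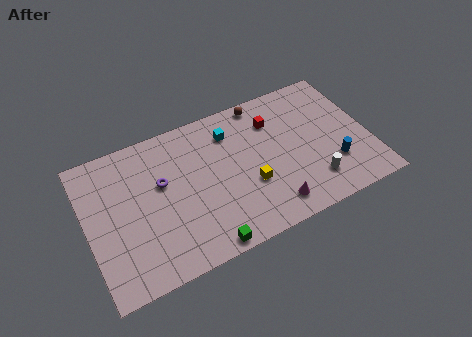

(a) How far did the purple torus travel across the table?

3.3

The purple torus was near (1.5, 5.4) before and (4.7, 6.0) after, so it travelled √(3.2² + 0.6²) ≈ 3.3 units.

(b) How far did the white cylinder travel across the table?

1.8

From (15.4, 1.6) to (13.7, 2.2), the white cylinder covered √(1.7² + 0.6²) ≈ 1.8 units.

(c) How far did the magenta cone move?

4.6

The magenta cone was near (14.0, 5.1) before and (11.0, 1.6) after, so it travelled √(3.0² + 3.5²) ≈ 4.6 units.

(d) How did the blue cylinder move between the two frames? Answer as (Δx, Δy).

(-0.3, -2.7)

From the two frames, the blue cylinder sits at roughly (15.4, 5.6) before and (15.1, 2.9) after.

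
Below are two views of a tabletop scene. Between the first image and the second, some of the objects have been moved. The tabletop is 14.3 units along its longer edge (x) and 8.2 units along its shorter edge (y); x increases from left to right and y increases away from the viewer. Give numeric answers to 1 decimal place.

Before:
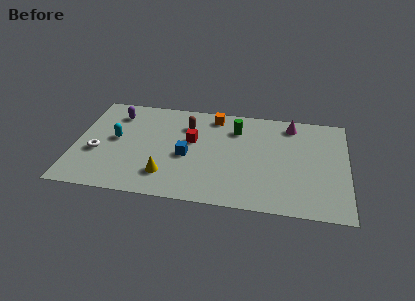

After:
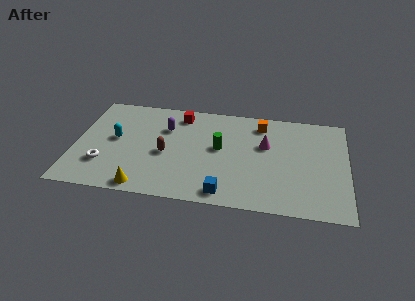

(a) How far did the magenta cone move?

2.3

From (11.3, 7.0) to (10.0, 5.1), the magenta cone covered √(1.3² + 1.9²) ≈ 2.3 units.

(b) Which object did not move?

the cyan capsule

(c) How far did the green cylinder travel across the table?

1.9

From (8.4, 6.2) to (7.6, 4.5), the green cylinder covered √(0.8² + 1.7²) ≈ 1.9 units.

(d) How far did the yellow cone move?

1.6

The yellow cone moved from about (4.9, 1.9) to (3.8, 0.8), a distance of √(1.1² + 1.1²) ≈ 1.6.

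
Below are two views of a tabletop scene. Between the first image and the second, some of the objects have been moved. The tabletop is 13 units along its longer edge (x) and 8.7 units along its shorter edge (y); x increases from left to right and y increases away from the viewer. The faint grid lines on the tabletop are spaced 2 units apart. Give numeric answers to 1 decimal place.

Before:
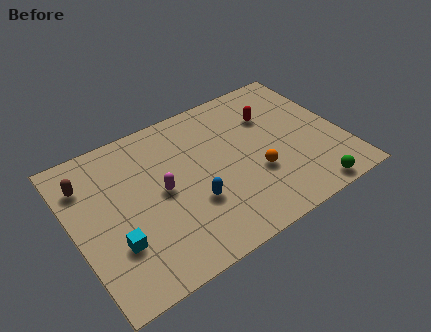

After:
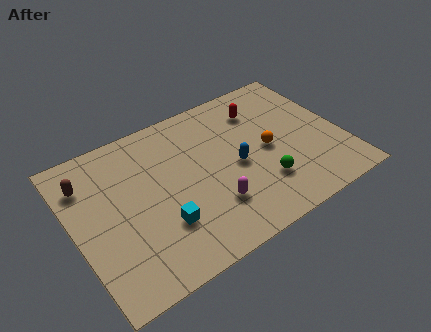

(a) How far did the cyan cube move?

2.2

From (1.7, 2.7) to (3.9, 2.6), the cyan cube covered √(2.2² + 0.1²) ≈ 2.2 units.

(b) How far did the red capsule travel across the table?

0.7

The red capsule was near (9.9, 6.1) before and (9.5, 6.7) after, so it travelled √(0.4² + 0.6²) ≈ 0.7 units.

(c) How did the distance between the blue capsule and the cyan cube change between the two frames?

+0.3

They were about 3.8 units apart before and 4.1 after — 0.3 units further apart.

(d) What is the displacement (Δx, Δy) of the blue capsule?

(2.3, 1.0)

From the two frames, the blue capsule sits at roughly (5.5, 3.0) before and (7.8, 4.0) after.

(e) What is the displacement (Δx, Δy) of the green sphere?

(-2.0, 1.6)

The green sphere was at about (10.8, 0.8) and moved to about (8.8, 2.4).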